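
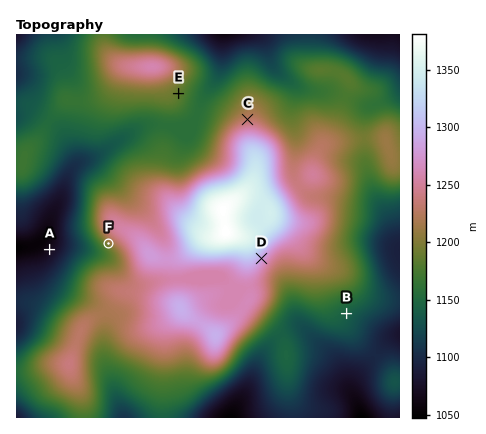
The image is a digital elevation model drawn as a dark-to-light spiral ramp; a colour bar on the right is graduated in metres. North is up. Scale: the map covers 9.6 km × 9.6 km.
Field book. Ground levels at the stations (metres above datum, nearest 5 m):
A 1065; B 1140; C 1230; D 1285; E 1185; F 1200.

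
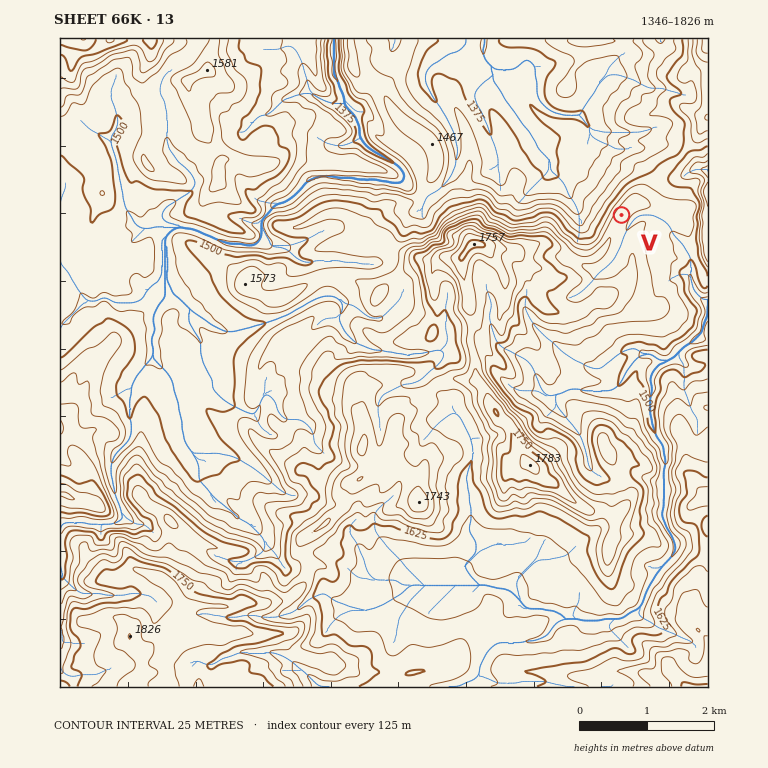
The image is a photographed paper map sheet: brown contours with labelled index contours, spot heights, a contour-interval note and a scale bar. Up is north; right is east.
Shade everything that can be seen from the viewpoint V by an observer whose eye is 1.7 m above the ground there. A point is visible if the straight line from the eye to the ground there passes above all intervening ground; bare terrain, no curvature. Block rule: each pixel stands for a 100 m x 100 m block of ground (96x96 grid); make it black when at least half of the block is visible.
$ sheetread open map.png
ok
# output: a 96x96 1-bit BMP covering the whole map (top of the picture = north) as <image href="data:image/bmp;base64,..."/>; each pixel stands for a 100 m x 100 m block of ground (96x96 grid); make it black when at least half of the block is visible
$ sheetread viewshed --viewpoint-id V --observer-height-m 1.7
<image width="96" height="96" href="data:image/bmp;base64,Qk2+BAAAAAAAAD4AAAAoAAAAYAAAAGAAAAABAAEAAAAAAIAEAAATCwAAEwsAAAIAAAAAAAAA////AAAAAAAAAAAAAAAAAAAAAA8AAAAAAAAAAAAAAB8AAAAAAAAAAAAAAJwAAAAAAAAAAAAAAHAAAAAAAAAAAAAAAPAAAAAAAAAAAAAAADgAAAAAAAAAAAAAAAAAAAAAAAAAAAAAAAEAAAAAAAAAAAAAAAEAAAAAAAAAAAAAAA8AAAAAAAAAAAAAAA8AAAAAAAAAAAAAAA8AAAAAAAAAAAAAAA4AAAAAAAAAAAAAAA4AAAAAAAAAAAAAAA4AAAAAAAAAAAAAAAYAAAAAAAAAAAAAAAQAAAAAAAAAAAAAAAAAAAAAAAAAAAAAAAAAAAAAAAAAAAAAAAAAAAAAAAAAAAAAAAAAAAAAAAAAAAAAAAAAAAAAAAAAAAAAAAAAAAAAAAAAAAAAAAAAAAAAAAAAAAAAAAAAAAAAAAAAAAAAAAAAAAAAAAAAAAAAMAgAAAAAAAAAAAAAGA4AAAAAAAAAAAAACAcAAAAAAAAAAAAAAAcAAAAAAAAAAADAAAcAAAAAAAAAAAGAAAcAAAAAAAAAAAOAAAAAAAAAAAAAAAeAAAAAAAAAAAAAAA8AAAAAAAAAAAAAAA8AAAAAAAAAAAAAABwAAAAAAAAAAAAAABwAAAAAAAAAAAAAADgAAAAAAAAAAAAAADAAAAAAAAAAAAAAAGAAAAAAAAAAAAAAAMAAAAAAAAAAAAAAAcAAAAAAAAAAAAAAAYAAAAAAAAAAAAAAAgAAAAAAAAAAAAAAAAAAAAAAAAAAAAAAAAAAAAAAAAAAAAAAAAAAAAAAAAAAAAAAAAAAAAAAAAAAAAAAAAAAAAAAAAAAAAAAAAAAAAAAAAAAAAAAAAAAAAAAAAAAAAAAAAAAAAAAAAAAAAAAAAAAAAAAAAAAAAAAAAAAAAAAAAAAAAAAAAAwAAAAAAAAAAAAAAAcAAAAAAAAAAAAACACAAAAAAAAAAAAACAD4AAAAAAAAAAAACAB8AAAAAAAAAAAACB88AAAAAAAAAAAAGD4eAAAAAAAAAAAAEf4OAAAAAAAAAAAAI/+OAAAAAAAAAAAAZ95OAAAAAAAAAAAAf/w/AAAAAAAAAAAB+/gfAAAAAAAAAAAD+ngPBgAAAAAAAAAB8HALjgAAAAAAAAAB8HAP/gAAAAAAAAAA+AAH/gAAAAAAAAAA+AADgAAAAAAAAAAA4AAAAAAAAH0AAAAA4AAAAAAAAHv4AADHwAAAAAAAAHP/+ABjgAAAAAAAAHP//8BzgAAAAAAAAD///4BzwAAAAAAAADx/5gBzwAAAAAAAAHj/wABzwAAAAAAAAPD/4ABz8AAAAAAAAfD/8AHz8AAAAAAAAfD/+Afj+AAAAMAAAfg/8Afn8AAAAMAAAf4f4A/H8AAAAcAAA/+PwB/P8AAAA0AAA//HAD+P/wAAAEAAB//+AD+f/7wAAEAAB//+gH8///4AANgAB//8g/8//48AH9gAA//8h/8//4cAP8wAAP/9h88//4eAY88BAP/9h8/n/8fAAc+BgP//B8fz///gQcDBwP/7B+f/v//44cBx4H37B+f/v///x8="/>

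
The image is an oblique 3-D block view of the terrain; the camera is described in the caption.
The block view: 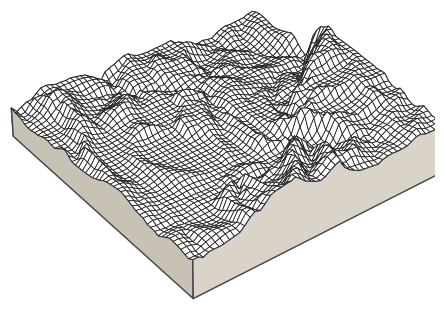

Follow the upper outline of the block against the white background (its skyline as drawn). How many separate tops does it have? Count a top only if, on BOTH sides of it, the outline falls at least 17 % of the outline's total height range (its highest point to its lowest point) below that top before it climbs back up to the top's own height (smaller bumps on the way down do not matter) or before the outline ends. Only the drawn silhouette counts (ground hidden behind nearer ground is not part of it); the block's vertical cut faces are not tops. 2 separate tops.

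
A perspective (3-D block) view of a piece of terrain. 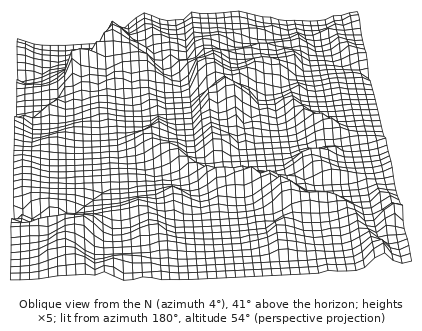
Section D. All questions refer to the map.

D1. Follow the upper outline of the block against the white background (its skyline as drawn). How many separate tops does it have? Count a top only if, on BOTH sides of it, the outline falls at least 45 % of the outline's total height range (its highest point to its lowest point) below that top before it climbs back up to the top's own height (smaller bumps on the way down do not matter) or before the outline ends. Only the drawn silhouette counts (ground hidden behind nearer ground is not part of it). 2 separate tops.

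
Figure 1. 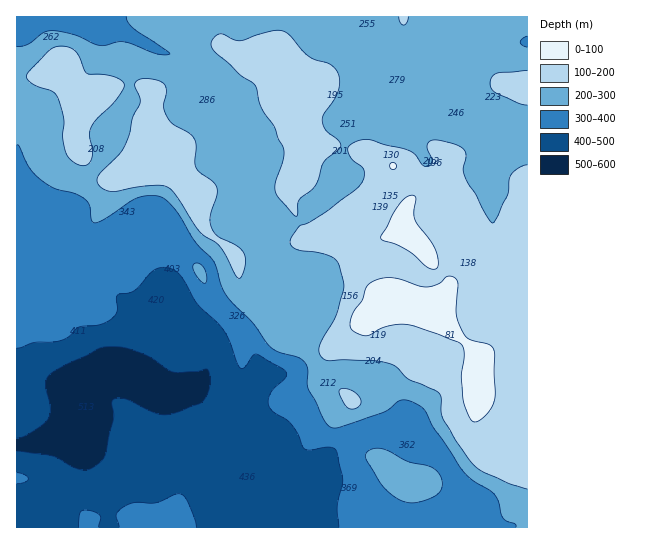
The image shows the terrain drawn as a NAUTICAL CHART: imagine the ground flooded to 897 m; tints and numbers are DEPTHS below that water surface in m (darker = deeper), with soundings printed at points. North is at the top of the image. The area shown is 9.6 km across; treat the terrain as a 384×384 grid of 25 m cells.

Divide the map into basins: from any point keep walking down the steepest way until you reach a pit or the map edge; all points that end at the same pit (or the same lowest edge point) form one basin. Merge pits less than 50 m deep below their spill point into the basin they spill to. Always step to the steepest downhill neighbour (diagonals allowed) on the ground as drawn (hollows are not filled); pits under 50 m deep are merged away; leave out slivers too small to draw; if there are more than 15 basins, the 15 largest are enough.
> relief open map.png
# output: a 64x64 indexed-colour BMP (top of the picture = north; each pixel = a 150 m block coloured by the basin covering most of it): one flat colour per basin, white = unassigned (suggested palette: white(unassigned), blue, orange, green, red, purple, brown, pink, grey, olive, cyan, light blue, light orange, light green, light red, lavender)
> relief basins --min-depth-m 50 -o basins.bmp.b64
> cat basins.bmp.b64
<image width="64" height="64" href="data:image/bmp;base64,Qk12CAAAAAAAAHYAAAAoAAAAQAAAAEAAAAABAAQAAAAAAAAIAAATCwAAEwsAABAAAAAAAAAA////ALR3HwAOf/8ALKAsACgn1gC9Z5QAS1aMAMJ34wB/f38AIr28AM++FwDox64AeLv/AIrfmACWmP8A1bDFABERERERERERERERERERERERERERERERERERERERERERERERERERERERERERERERERERERERERERERERERERERERERERERERERERERERERERERERERERERERERERERERERERERERERERERERERERERERERERERERERERERERERERERERERERERERERERERERERERERERERERERERERERERERERERERERERERERERERERERERERERERERERERERERERERERERERERERERERERERERERERERERERERERERERERERERERERERERERERERERERERERERERERERERERERERERERERERERERERERERERERERERERERERERERERERERERERERERERERERERERERERERERERERERERERERERERERERERERERERERERERERERERERERERERERERERERERERERERERERERERERERERERERERERERERERERERERERERERERERERERERERERERERERERERERERERERERERERERERERERERERERERERERERERERERERERERERERERERERERERERERERERERERERERERERERERERERERERERERERERERERERERERERERERERERERERERERERERERERERERERERERERERERERERERERERERERERERERERERERERERERERERERERERERERERERERERERERERERERERERERERERERERERERERERERERERERERERERERERERERERERERERERERERERERERERERERERERERERERERERERERERERERERERERERERERERERERERERERERERERERERERERERERERERERERERERERERERERERERERERERERERERERERERERERERERERERERERERERERERERERERERERERERERERERERERERERERERERERERERERERERERERERERERERERERERERERERERERERERERERERERERERERERERERERERERERERERERERERERERERERERERERERERERERERERERERERERERERERERERERERERERERERERERERERERERERERERERERERERERERERERERERERERERERERERERERERERERERERERERERERERERERERERERERERERERERERERERERERERERERERERERERERERERERERERERERERERERERERERERERERERERERERERERERERERERERERERERERERERERERERERERERERERERERERERERERERERERERERERERERERERERERERERERERERERERERERERERERERERERERERERERERERERERERERERERERERERERERERERERERERERERERERERERERERERERERERERERMzMRERERERERERERERERERERERERERERERERERERERMzMzMxERERERERERERERERERERERERERERERERERERMzMzMzMzMRERERERERERERERERERERERERERERERERMzMzMzMzERERERERERERERIhERERERERERERERERERMzMzMzMzEREREREREREREREiIiEREREREREREREREREzMzMzMzMREREREREREREREiIiIiERERERERERERERETMzMzMzMREREREREREREREiIiIiIRERERERERERERERMzMzMzMxERERERERESEREiIiIiIhERERERERERERERMzMzMzMzERERERERESIiEiIiIiIiERERERERERERERMzMzMzMzMRERERERERIiIiIiIiIiIRERERERERERERMzMzMzMzMzERERERERIiIiIiIiIiIhERERERERERERMzMzMzMzMzMREREREREiIiIiIiIiIiERERERERERETMzMzMzMzMzMzERERERIiIiIiIiIiIiIRERERERERERMzMzMzMzMzMzMRERIiIiIiIiIiIiIiIhEREREREREREzMzMzMzMzMzMzIiIiIiIiIiIiIiIiIiERERERERERETMzMzMzMzMzMzMiIiIiIiIiIiIiIiIiIRERERERERERMzMzMzMzMzMzMiIiIiIiIiIiIiIiIiIhEREREREREREzMzMzMzMzMzMiIiIiIiIiIiIiIiIiIiERERERERERETMzMzMzMzMzMyIiIiIiIiIiIiIiIiIiIRERERMRERERMzMzMzMzMzMyIiIiIiIiIiIiIiIiIiIhERERMzEREREzMzMzMzMzMzIiIiIiIiIiIiIiIiIiIiEREREzMzMzMzMzMzMzMzMzMiIiIiIiIiIiIiIiIiIiIREREzMzMzMzMzMzMzMzMzMyIiIiIiIiIiIiIiIiIiIjMzMTMzMzMzMzMzMzMzMzMzIiIiIiIiIiIiIiIiIiIiMzMzMzMzMzMzMzMzMzMzMyIiIiIiIiIiIiIiIiIiIiIzMzMzMzMzMzMzMzMzMiIiIiIiIiIiIiIiIiIiIiIiIjMzMzMzMzMzMzMzMzMiIiIiIiIiIiIiIiIiIiIiIiIiMzMzMzMzMzMzMzMzMyIiIiIiIiIiIiIiIiIiIiIiIiIzMzMzMzMzMzMzMzMzIiIiIiIiIiIiIiIiIiIiIiIiIjMzMzMzMzMzMzMzMzMiIiIiIiIiIiIiIiIiIiIiIiIi"/>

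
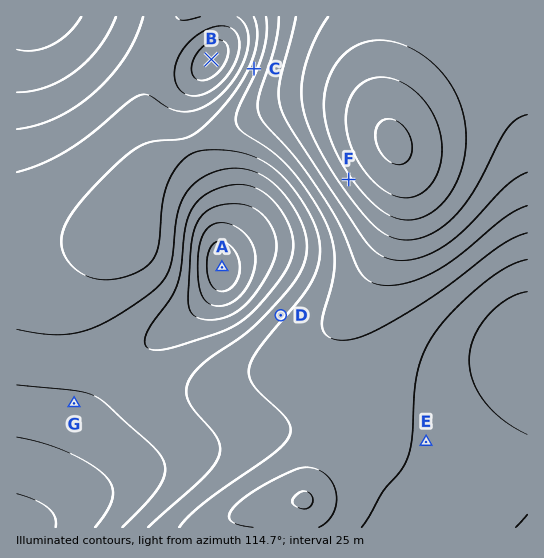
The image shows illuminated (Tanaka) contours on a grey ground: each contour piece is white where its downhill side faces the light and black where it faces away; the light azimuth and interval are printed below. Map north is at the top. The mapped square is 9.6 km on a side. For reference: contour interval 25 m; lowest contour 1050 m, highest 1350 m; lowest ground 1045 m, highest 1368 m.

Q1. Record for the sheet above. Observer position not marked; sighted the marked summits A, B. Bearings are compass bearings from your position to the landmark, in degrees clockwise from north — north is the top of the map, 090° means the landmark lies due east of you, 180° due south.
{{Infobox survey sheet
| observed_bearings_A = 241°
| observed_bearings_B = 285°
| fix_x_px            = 471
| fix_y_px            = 129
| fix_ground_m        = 1105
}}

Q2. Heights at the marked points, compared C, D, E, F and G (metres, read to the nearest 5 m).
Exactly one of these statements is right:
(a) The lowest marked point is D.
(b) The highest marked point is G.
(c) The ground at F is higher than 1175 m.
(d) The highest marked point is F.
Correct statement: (b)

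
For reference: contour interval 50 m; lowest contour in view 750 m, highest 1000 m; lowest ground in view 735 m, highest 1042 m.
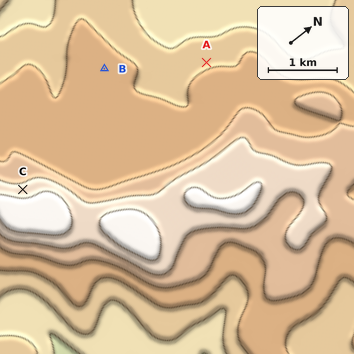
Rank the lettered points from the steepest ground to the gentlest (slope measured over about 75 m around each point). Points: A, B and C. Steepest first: C A B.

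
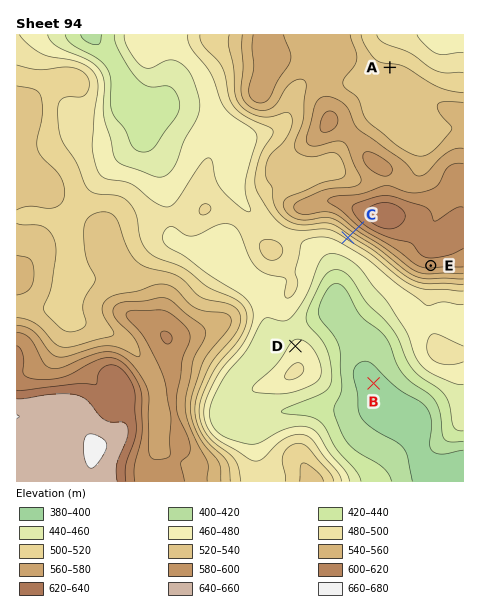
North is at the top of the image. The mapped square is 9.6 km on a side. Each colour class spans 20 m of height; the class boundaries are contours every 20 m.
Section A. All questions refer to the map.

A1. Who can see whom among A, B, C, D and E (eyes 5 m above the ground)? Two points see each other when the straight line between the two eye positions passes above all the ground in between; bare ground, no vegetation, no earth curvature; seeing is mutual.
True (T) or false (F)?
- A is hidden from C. T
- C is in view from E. F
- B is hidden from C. F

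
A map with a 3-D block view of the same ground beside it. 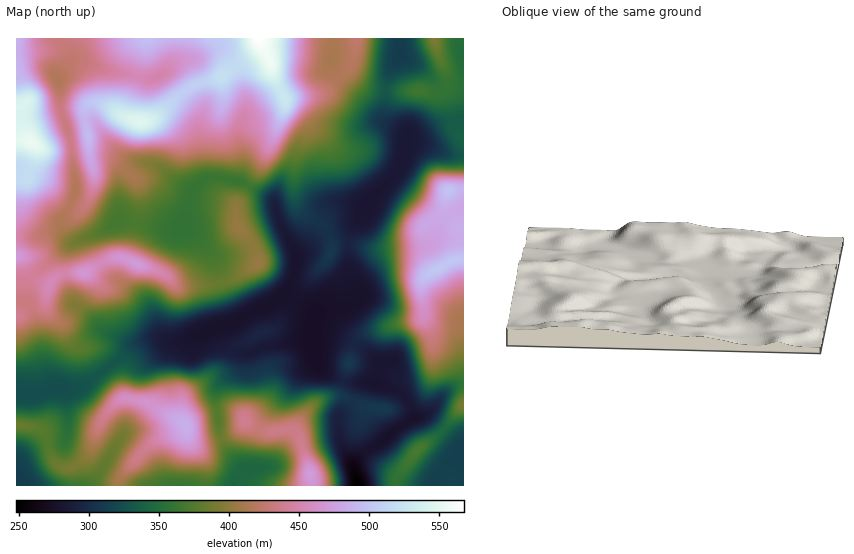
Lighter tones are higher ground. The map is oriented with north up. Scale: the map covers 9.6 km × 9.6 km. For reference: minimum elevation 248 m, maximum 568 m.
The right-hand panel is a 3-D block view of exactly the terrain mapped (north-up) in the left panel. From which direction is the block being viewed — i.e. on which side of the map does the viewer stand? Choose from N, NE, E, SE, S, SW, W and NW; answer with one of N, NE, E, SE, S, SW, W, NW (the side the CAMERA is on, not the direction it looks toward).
W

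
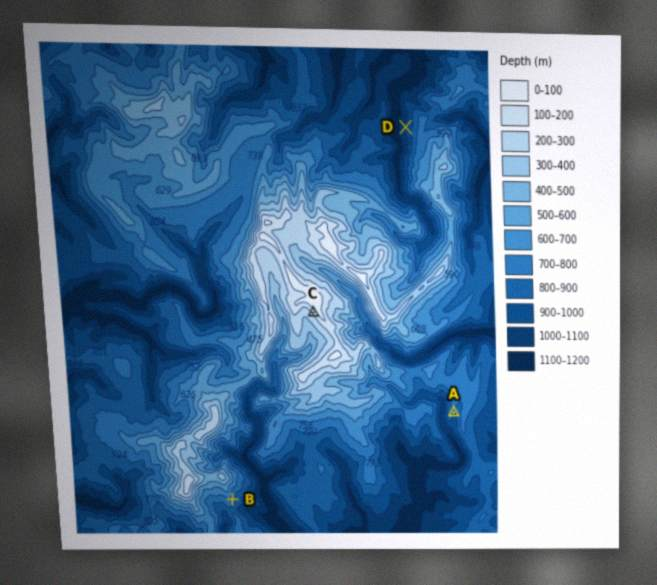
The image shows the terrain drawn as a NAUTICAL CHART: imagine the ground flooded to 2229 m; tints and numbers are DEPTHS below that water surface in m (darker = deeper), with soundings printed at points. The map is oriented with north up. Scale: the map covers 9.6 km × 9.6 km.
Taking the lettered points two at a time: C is higher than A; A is lower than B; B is higher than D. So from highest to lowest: C B A D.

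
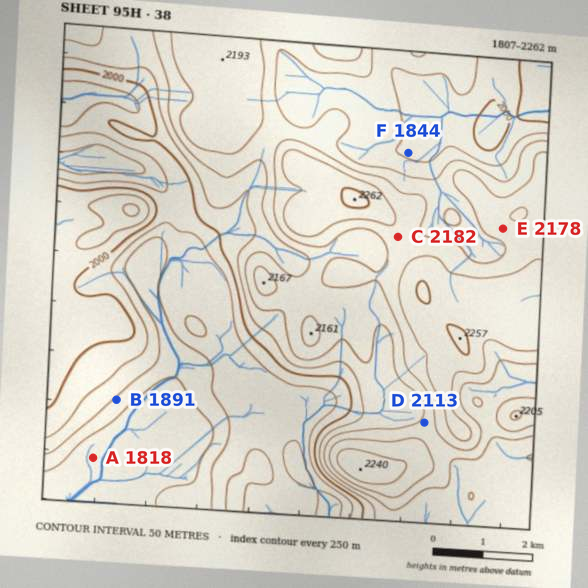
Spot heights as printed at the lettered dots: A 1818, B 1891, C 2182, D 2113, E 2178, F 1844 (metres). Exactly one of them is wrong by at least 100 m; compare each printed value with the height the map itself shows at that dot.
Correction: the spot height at F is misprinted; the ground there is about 2044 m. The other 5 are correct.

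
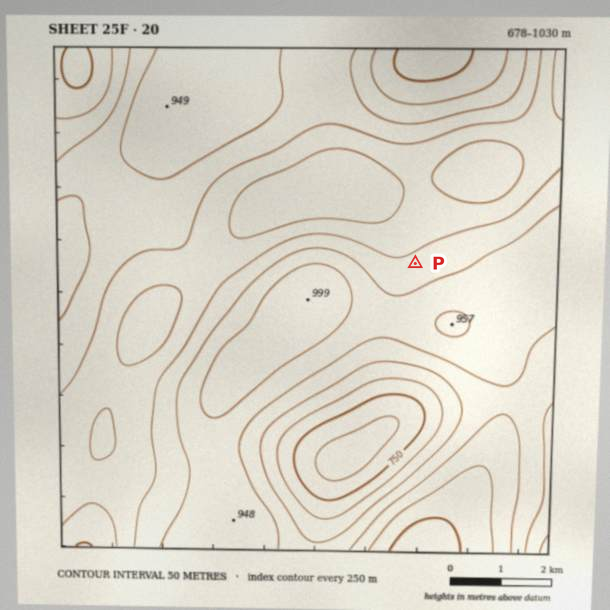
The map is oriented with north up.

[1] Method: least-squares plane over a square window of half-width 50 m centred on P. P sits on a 4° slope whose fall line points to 331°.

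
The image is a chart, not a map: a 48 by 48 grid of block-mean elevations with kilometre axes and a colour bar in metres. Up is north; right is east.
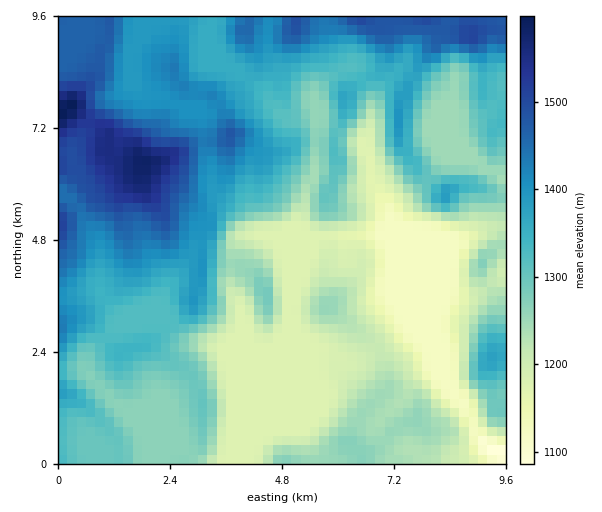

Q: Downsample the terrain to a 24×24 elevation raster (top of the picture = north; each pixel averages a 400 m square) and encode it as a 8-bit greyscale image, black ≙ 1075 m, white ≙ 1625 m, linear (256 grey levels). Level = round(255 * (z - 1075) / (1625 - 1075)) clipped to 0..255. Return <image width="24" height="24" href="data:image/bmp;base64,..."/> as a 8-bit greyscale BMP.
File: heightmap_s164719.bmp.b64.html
<image width="24" height="24" href="data:image/bmp;base64,Qk12BgAAAAAAADYEAAAoAAAAGAAAABgAAAABAAgAAAAAAEACAAATCwAAEwsAAAABAAAAAAAAAAAAAAEBAQACAgIAAwMDAAQEBAAFBQUABgYGAAcHBwAICAgACQkJAAoKCgALCwsADAwMAA0NDQAODg4ADw8PABAQEAAREREAEhISABMTEwAUFBQAFRUVABYWFgAXFxcAGBgYABkZGQAaGhoAGxsbABwcHAAdHR0AHh4eAB8fHwAgICAAISEhACIiIgAjIyMAJCQkACUlJQAmJiYAJycnACgoKAApKSkAKioqACsrKwAsLCwALS0tAC4uLgAvLy8AMDAwADExMQAyMjIAMzMzADQ0NAA1NTUANjY2ADc3NwA4ODgAOTk5ADo6OgA7OzsAPDw8AD09PQA+Pj4APz8/AEBAQABBQUEAQkJCAENDQwBEREQARUVFAEZGRgBHR0cASEhIAElJSQBKSkoAS0tLAExMTABNTU0ATk5OAE9PTwBQUFAAUVFRAFJSUgBTU1MAVFRUAFVVVQBWVlYAV1dXAFhYWABZWVkAWlpaAFtbWwBcXFwAXV1dAF5eXgBfX18AYGBgAGFhYQBiYmIAY2NjAGRkZABlZWUAZmZmAGdnZwBoaGgAaWlpAGpqagBra2sAbGxsAG1tbQBubm4Ab29vAHBwcABxcXEAcnJyAHNzcwB0dHQAdXV1AHZ2dgB3d3cAeHh4AHl5eQB6enoAe3t7AHx8fAB9fX0Afn5+AH9/fwCAgIAAgYGBAIKCggCDg4MAhISEAIWFhQCGhoYAh4eHAIiIiACJiYkAioqKAIuLiwCMjIwAjY2NAI6OjgCPj48AkJCQAJGRkQCSkpIAk5OTAJSUlACVlZUAlpaWAJeXlwCYmJgAmZmZAJqamgCbm5sAnJycAJ2dnQCenp4An5+fAKCgoAChoaEAoqKiAKOjowCkpKQApaWlAKampgCnp6cAqKioAKmpqQCqqqoAq6urAKysrACtra0Arq6uAK+vrwCwsLAAsbGxALKysgCzs7MAtLS0ALW1tQC2trYAt7e3ALi4uAC5ubkAurq6ALu7uwC8vLwAvb29AL6+vgC/v78AwMDAAMHBwQDCwsIAw8PDAMTExADFxcUAxsbGAMfHxwDIyMgAycnJAMrKygDLy8sAzMzMAM3NzQDOzs4Az8/PANDQ0ADR0dEA0tLSANPT0wDU1NQA1dXVANbW1gDX19cA2NjYANnZ2QDa2toA29vbANzc3ADd3d0A3t7eAN/f3wDg4OAA4eHhAOLi4gDj4+MA5OTkAOXl5QDm5uYA5+fnAOjo6ADp6ekA6urqAOvr6wDs7OwA7e3tAO7u7gDv7+8A8PDwAPHx8QDy8vIA8/PzAPT09AD19fUA9vb2APf39wD4+PgA+fn5APr6+gD7+/sA/Pz8AP39/QD+/v4A////AHJoaGhZWFlZOy4vSlNPVFhZUUxJRDogCXFoamVYWFhgRS4uMTQ3TFhSUlBRTT4WKnVxbFpYWFlmTi4uLi4uOE1RTVJVSCwtXod3XlxaWFxoTi4uLi4uMEFOT0pLKRhEZXtgY2xhXmNlQi4uLi4uMTlCTEUvFihsc3dgcXpxbWlbOC4uLi4uMjQ7QjkeFSx4iY9ydnp8dWRMNC4vLy4uNDxAOyUWFixqgqCMenNzc3VuTzM4Qi47R0g/KxcVFzBWaZiMfnh0c4KOZjZJUy9EVEkwGxUVFiVAUZiHgYeEeoSUZUNYTy45SEUxFxUVFSJCQ6iSiZaWjIuWbVNWQC4xOjY1GhUVFSNTQrOflqaiopyUc0lCMy4uNTEvGRUVFRpBT7+ko7KutqiXhUc1MC4xNzElFhYWGiQyQbuvusC/xrCejnRjW0RJYFI4GyQ+W1ZLTK+/ydbdz7qikYR7cl1PalAzJz5ih3ttYMHF0+Ho28WkmJSJgmxSZlwxN19wZmdgU8TL3ODo4NCrpKaVj4BdaV4vTntqUVFUY83M3NbPvLeprrabh31jZ1kxYIlaUVFkdOjUyrepqJ6boqOMd25bYXVHZo5cUVJrd+nRqJuXmJucn5CCdnFXZ4ZicJBqU1R0dcLDspaVnaKVkIeDgHpkbnx7fYl+XlZ4dbS4tZeXoKCGhIaPi4mAe3V6i4aUgm2LhLS0t5yTmZmGhZuim6yfkomZrKCns7O6rLS0t6GSk5SIhqSrn7uwp7K+vLu+u7/CvA=="/>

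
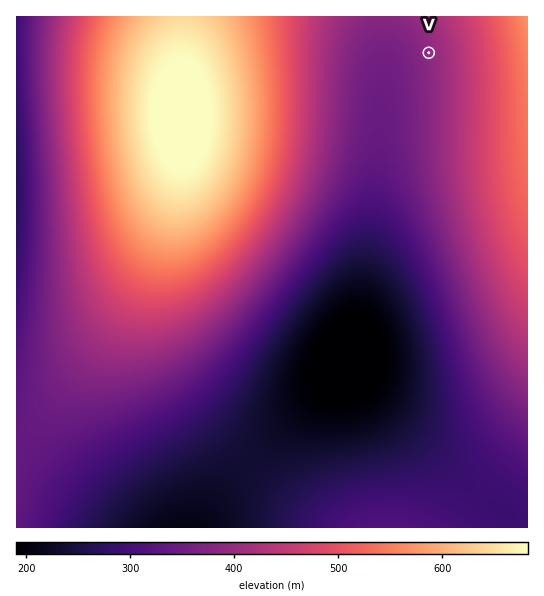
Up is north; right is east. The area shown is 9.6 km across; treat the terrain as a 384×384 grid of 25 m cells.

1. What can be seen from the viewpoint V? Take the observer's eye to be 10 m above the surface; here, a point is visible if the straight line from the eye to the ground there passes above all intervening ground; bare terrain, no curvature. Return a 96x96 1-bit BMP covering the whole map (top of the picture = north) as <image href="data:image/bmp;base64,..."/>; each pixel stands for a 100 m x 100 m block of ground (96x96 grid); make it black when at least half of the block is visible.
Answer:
<image width="96" height="96" href="data:image/bmp;base64,Qk2+BAAAAAAAAD4AAAAoAAAAYAAAAGAAAAABAAEAAAAAAIAEAAATCwAAEwsAAAIAAAAAAAAA////AAAAAAAAAAAAAAf////4AAAAAAAAAB/////4AAAAAAAAAD/////wAAAAAAAAAH/////wAAAAAAAAAP/////gAAAAAAAAAf/////gAAAAAAAAAf/////AAAAAAAAAA//////AAAAAAAAAA/////+AAAAAAAAAA/////8AAAAAAAAAB/////4AAAAAAAAAB/////wAAAAAAAAAB/////gAAAAAAAAAB/////AAAAAAAAAAB////8AAAAAAAAAAB////4AAAAAAAAAAB////gAAAAAAAAAAB////AAAAAAAAAAAB///8AAAAAAAAAAAB///wAAAAAAAAAAAB///gAAAAAAAAAAAB///AAAAAAAAAAAAB//+AAAAAAAAAAAAB//8AAAAAAAAAAAAB//4AAAAAAAAAAAAA//4AAAAAAAAAAAAA//wAAAAAAAAAAAAA//wAAAAAAAAAAAAAf/gAAAAAAAAAAAAAf/gAAAAAAAAAAAAAP/gAAAAAAAAAAAAAP/gAAAAAAAAAAAAAH/gAAAAAAAAAAAAAD/gAAAAAAAAAAAAAD/gAAAAAAAAAAAAAB/gAAAAAAAAAAAAAB/gAAAAAAAAAAAAAA/gAAAAAAAAAAAAAAfgAAAAAAAAAAAAAAfgAAAAAAAAAAAAAAPwAAAAAAAAAAAAAAHwAAAAAAAAAAAAAAHwAAAAAAAAAAAAAAH4AAAAAAAAAAAAAAD4AAAAAAAAAAAAAAD4AAAAAAAAAAAAAAH8AAAAAAAAAAAAAAH8AAAAAAAAAAAAAAP+AAAAAAAAAAAAAAP+AAAAAAAAAAAAAAf/AAAAAAAAAAAAAA//AAAAAAAAAAAAAA//gAAAAAAAAAAAAB//wAAAAAAAAAAAAD//wAAAAAAAAAAAAD//4AAAAAAAAAAAAH//8AAAAAAAAAAAAH//+AAAAAAAAAAAAP//+AAAAAAAAAAAAP///AAAAAAAAAAAAP///gAAAAAAAAAAAf///wAAAAAAAAAAAf///wAAAAAAAAAAA////4AAAAAAAAAAA////8AAAAAAAAAAA////+AAPwAAAAAAA/////gA/4AAAAAAB/////wD/8AAAAAAB/////8P/+AAAAAAB////////+AAAAAAB////////+AAAAAAD/////////AAAAAAD/////////AAAAAAD/////////AAAAAAD/////////gAAAAAD/////////gAAAAAD/////////gAAAAAD/////////gAAAAAD/////////wAAAAAD/////////wAAAAAD/////////wAAAAAD/////////4AAAAAD/////////4AAAAAD/////////4AAAAAD/////////8AAAAAD/////////8AAAAAD/////////8AAAAAD/////////8AAAAAD/////////8AAAAAD/////////8AAAAAD/////////8AAAAAD/////////8AAAAAB/////////8AAAAAB/////////8AAAAAB/////////8AAAAAA/////////8="/>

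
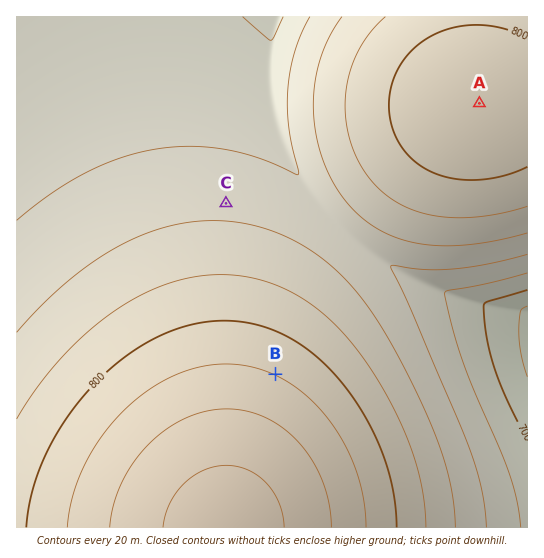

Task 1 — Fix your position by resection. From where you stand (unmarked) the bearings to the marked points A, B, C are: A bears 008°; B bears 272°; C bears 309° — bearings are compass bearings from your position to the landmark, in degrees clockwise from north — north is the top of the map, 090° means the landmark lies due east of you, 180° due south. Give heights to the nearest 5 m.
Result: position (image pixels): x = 441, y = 379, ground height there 740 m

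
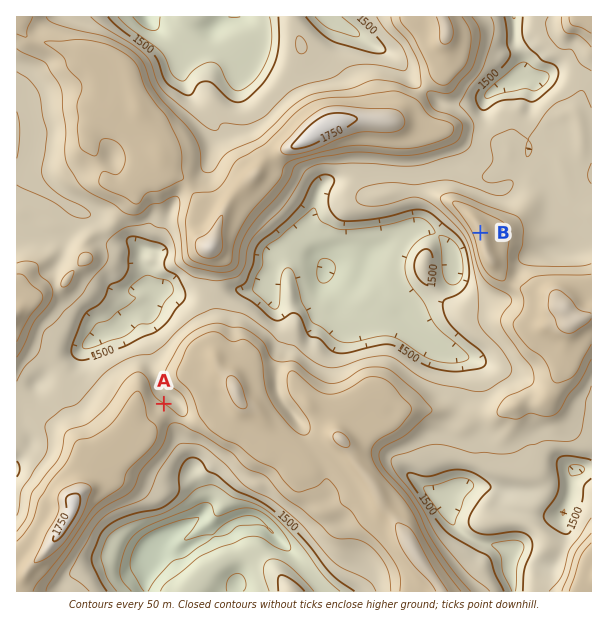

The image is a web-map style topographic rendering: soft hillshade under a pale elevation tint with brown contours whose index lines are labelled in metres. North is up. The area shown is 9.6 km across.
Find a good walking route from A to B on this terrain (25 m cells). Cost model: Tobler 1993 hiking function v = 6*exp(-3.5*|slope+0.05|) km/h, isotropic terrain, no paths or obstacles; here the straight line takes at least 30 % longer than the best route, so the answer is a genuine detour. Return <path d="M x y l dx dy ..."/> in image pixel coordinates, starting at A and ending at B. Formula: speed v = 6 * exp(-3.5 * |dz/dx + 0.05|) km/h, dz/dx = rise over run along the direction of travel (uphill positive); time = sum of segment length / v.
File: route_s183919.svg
<path d="M164 404l-5-5-4-9 0-7 21-42 22-23 3-1 30-30 3-2 9 0 3-1 3-3 2-3 7-8 72-36 26 0 60-30 19 0 30 15 12 12 3 2"/>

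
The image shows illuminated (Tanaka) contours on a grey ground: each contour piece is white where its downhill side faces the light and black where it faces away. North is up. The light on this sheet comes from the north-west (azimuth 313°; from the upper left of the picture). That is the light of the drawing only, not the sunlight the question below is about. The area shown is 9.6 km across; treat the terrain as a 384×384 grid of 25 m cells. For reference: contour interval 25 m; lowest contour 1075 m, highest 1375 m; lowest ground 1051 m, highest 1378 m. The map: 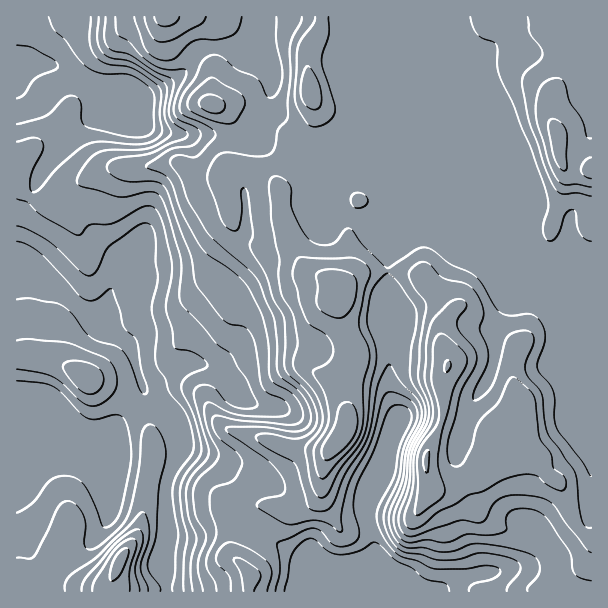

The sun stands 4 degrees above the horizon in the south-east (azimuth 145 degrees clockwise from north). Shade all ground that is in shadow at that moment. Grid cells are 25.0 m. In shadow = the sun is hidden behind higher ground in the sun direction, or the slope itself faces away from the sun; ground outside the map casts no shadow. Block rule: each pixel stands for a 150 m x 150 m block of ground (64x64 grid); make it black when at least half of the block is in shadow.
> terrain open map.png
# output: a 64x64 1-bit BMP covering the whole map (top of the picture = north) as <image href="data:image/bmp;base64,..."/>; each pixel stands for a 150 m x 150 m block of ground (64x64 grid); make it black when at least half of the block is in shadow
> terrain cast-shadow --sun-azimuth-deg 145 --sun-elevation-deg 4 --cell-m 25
<image width="64" height="64" href="data:image/bmp;base64,Qk0+AgAAAAAAAD4AAAAoAAAAQAAAAEAAAAABAAEAAAAAAAACAAATCwAAEwsAAAIAAAAAAAAA////AAAAAAABgDCAAAADAAPAcAAAAAeAA+B4AAAAB4AH4HwAAAAAAAfw/4AAAAAAB/j/gAAAAAAH/P4AAAAAAAf8/AAA4AAAB/z4AADwAAAH/PAAAfAAAAf88AAB+AAAD/z4AAP4AAAP/PwAA/gAAB/8/gCD+AAAHzz+AIP4AAAcHvwAw/wAAAAe/AHh/AAAAB74P/H+IAAAD///8f4wAAAF///5/jgAAAH///H+PAAAAB//4f4+AAAAP//B/B4AAAA//wD+DgAAAH/8AP4OAAOAf34AfgYAA8E8fgB+AgADgQB+AD4CAAABAH4AfgMAAAAAPgB+A4AAAAA8AH4DAAAAADAAfwIAAAGAAAD+AAAAAcAAAHCAAAAB4AAAAMAAAAHgADgAgAAAAeAG+DgAAAABwAD4PAAAAAGAAPA4AAAAAAAA4AAAAAAAAAAAAAAAAAAAAAAAAAAAAAAAAAAAAAAAQAAAAAAAAAAAAAAAAAAAAAAAAAAAAAQAAAAAAAAAB4AMAAAAAAEH//wAAAAAMwf//gAAAABjw//+AAAAAGDj//gAAAAAQOP/gAAAAABAwf/AAAAAAMAB//gGAAAAwAD//AcAAACAAH/8DwAAAAAAO/gPAAAAYAAAfA8AAABgAAA8DwAAAAAAAAgfAAAAAADAAB+AAAAAAeAAH4AAAAAB4AAfgAAAAA=="/>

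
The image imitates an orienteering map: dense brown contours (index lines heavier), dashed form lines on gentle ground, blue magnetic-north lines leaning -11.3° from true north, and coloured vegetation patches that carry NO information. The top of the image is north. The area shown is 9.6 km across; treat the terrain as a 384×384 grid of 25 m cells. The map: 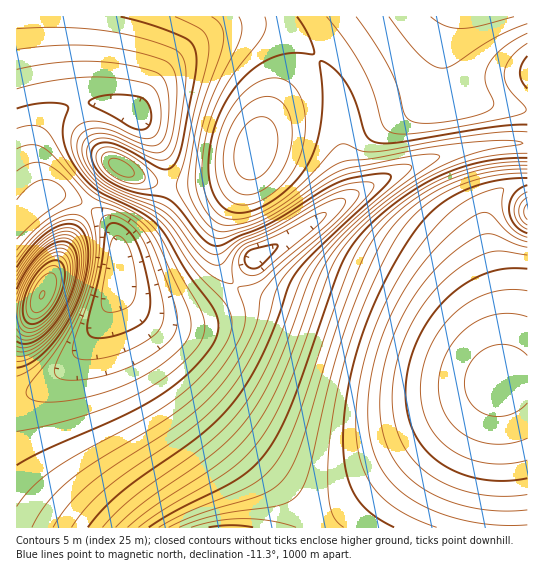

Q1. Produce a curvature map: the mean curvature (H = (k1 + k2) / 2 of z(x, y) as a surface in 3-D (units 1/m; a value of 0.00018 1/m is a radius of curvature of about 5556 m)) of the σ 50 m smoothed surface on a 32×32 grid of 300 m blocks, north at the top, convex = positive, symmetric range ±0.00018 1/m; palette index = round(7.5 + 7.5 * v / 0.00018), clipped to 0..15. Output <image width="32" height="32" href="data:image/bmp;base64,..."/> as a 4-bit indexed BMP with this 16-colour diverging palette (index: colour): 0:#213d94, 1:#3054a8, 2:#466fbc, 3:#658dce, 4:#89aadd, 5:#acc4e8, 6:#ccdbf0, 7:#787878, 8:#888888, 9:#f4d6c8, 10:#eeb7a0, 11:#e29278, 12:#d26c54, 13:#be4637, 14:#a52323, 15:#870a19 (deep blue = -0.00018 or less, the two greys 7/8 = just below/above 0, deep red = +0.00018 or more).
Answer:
<image width="32" height="32" href="data:image/bmp;base64,Qk12AgAAAAAAAHYAAAAoAAAAIAAAACAAAAABAAQAAAAAAAACAAATCwAAEwsAABAAAAAAAAAAlD0hAKhUMAC8b0YAzo1lAN2qiQDoxKwA8NvMAHh4eACIiIgAyNb0AKC37gB4kuIAVGzSADdGvgAjI6UAGQqHAHd3d3d2Z3d3d3d3eIiIiIh3d3d3d3d3d3d3eIiIiIiId3d3d3d3d3d3d4iIiIiIiHd3d3d3d3d3d4iIiIiIiIh3d3d3d3d3d3iIiIiIiIiId3d3d3d3d3d4iIiIiIiIiHd3d3d3d3d3eIiIiIiIiIh3d3d3d3d3d3iIiIiIiIiId3d3d3d3d3d4iIiIiIiIiGVnd3d3d3d3d4iIiIiIiIiFRnd3d3d3d3eIiIiIiIiIyUNnd3d3d3d3iIiIiIiIiP5yR3d3d3d3d4iIiIiIiIj/5CZ3d3d3d3eIiIiIiIiI//kkZnd3iIh3iIiIiIiIiL/9Q1Z3eJl4mIiIiIiIiIhf/2NWd4iXFHmZiIiIiIiIKP6DRmeJpxI1iamIiIiImTSchDVniKqWMTaaqYiIiJZkWGM1d4iauoUhSKqZiImCdlVEaZiImaqpcxNYqqmalXZUWd64eJmZmphTI1iqqs12Zq/9hniZmZiJmGMjRniZd2jOx1V4mZmIiImpZDIjM3d4qWRGeJmZiHd4mqmHVUR3d3ZUVniJmYh3d4iZqqqZd3dmZmZ4iJiId3eIiImZmXd3d3dmd4iIiHd3iIiIiHd3d3d3dnd4iIh3d4iIiHd3h3d3d3d3d4iHd3iIiIiHd4iId3d3d3d3d3d4iIiIiHeIiIiIiHd3d3d3iIiIiIiI"/>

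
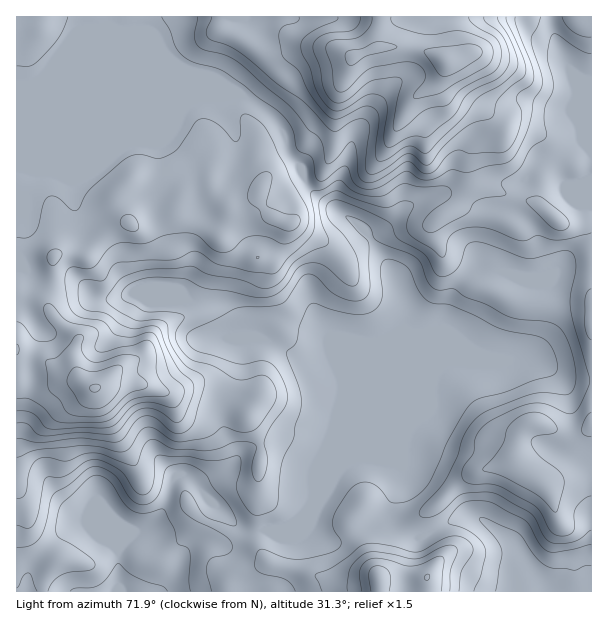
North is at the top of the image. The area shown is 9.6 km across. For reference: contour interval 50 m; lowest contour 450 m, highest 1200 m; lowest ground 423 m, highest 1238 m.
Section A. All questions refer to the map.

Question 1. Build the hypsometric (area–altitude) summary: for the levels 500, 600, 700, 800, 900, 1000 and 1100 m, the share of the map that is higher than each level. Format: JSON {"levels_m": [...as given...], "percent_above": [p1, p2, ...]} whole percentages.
{"levels_m": [500, 600, 700, 800, 900, 1000, 1100], "percent_above": [97, 77, 58, 41, 15, 7, 4]}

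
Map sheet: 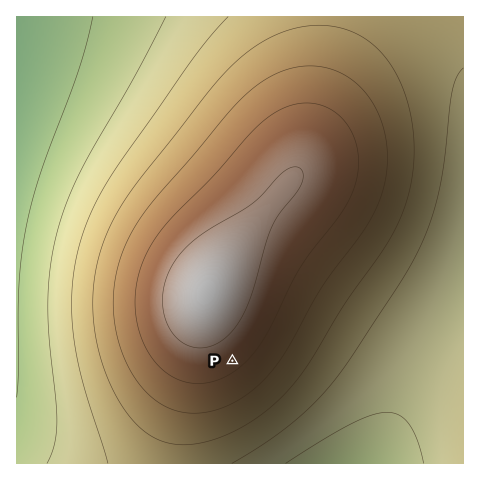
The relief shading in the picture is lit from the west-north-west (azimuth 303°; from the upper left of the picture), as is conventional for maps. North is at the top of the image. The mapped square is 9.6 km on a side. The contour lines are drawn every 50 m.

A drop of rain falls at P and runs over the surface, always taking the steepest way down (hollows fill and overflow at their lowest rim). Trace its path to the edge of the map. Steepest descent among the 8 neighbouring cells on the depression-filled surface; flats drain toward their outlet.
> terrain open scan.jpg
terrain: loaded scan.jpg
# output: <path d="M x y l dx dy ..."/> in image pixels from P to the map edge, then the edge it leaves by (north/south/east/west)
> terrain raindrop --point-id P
<path d="M232 361l97 97 0 5"/>
exit: south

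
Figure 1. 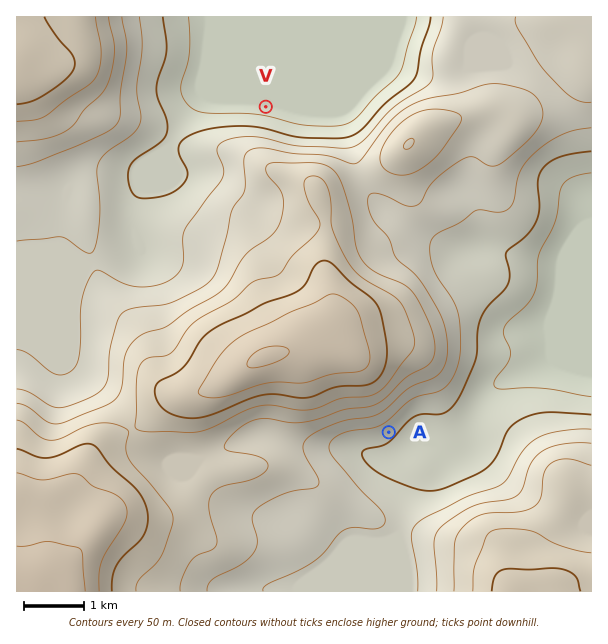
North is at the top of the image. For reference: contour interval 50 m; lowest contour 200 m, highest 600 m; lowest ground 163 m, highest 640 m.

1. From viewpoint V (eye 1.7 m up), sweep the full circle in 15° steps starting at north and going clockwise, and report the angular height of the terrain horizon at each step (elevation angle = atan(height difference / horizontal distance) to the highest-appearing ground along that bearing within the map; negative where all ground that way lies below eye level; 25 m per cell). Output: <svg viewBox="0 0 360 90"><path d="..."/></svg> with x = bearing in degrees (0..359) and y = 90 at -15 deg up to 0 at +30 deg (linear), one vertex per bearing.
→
<svg viewBox="0 0 360 90"><path d="M0 60l15 0 15 0 15 0 15-1 15-4 15-4 15-4 15 2 15-7 15-5 15-3 15-1 15 1 15 3 15 5 15 6 15 7 15-4 15-2 15 3 15 6 15 2 15 0"/></svg>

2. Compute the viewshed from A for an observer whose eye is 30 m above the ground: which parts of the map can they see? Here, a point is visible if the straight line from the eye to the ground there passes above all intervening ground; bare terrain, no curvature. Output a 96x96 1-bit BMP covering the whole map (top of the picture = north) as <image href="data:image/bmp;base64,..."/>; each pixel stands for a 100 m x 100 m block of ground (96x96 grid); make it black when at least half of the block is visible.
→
<image width="96" height="96" href="data:image/bmp;base64,Qk2+BAAAAAAAAD4AAAAoAAAAYAAAAGAAAAABAAEAAAAAAIAEAAATCwAAEwsAAAIAAAAAAAAA////AAAAAAAAfwAAAAAAAP//AAAAfwAAAAAAAP//AAAAfwAAAAAAAN//gAAAfwAAAAAAAN//4AAAfwAAAAAAAN//4AAAP4AAAAAAAJ//wAAAH8AAAAAAAJ//gAAAD8QAAAAAAL//AAAAB/4AAAAAAL/+AAAAA/4AAAAAAP//AAAAA/4AAAAAAP//+AAAAf4AAAAAA////gAAAP4AAAAAD////4AAAPwAAAAAP////8AAAPgAAAAA/////8AAAPgAAAAD/////+AAAPAAAAAH/////+AAAeAAAAAP/////+AAB8AAAAA//////+AAD4AAAAD//////+AAH4AAAD///////+AAHwAAAH///////+AADgAAAH////////AAAAAAAH////////AAAAAAAA////////gAAAAAAAP///////wAAAAAAAH///////4AAAAAAAD///////wAAAABAAD///////wAAAABgAB///+f/8AAAAAAAAB///+H/4AAAAAAAAB///8D/4AAAAAAAAB///8A/wAAAAAAAAB///8APgAAAAAAAAA+P/4ADAAAAAAAAAAYA/4AAAAAAAAAAAAAAPwAAAAAAAAAAAAAAHgAAA8AAAAAAAAAAAAAAA8AAAAAAAAAAAAAAAMAAAAAAAAAAAAAAAEAAAAAAAAAAAAAAAAAAAAAAAAAAAAAAAAAAAAAAAAAAAAAAAAAAAAAAAAAAAAAAAAAAAAAAAAAAAAAAAAAAAAAAAAAAAAAAAAAAAAAAAAAAAAAAAAAAAAAAAAAAAAAAAAAAAAAAAAAAAAAAAAAAAAAAAAAAAAAAAAAAAAAAAAAAAAAAAAAAAAAAAAAAAAAAAAAAAAAAAAAAAAAAAAAAAAAAAAAAAAAAAAAAAAAAAAAAAAAAAAAAAAAAAAAAAAAAAAAAAAAAAAAAAAAAAAAAAAAAAAAAAAAAAAAAAAAAAAAAAAAAAAAAAAAAAAAAAAAAAAAAAAAAAAAAAAAAAAAAAAAAAAAAAAAAAAAAAAAAAAAAAAAAAAAAAAAAAAAAAAAAAAAAAAAAAAAAAAAAAAAAAAAAAAAAAAAAAAAAAAAAAAAAAAAAAAAAAAAAAAAAAAAAAAAAAAAAAAAAAAAAAAAAAAAAAAAAAAAAAAAAAAAAAAAAAAAAAAAAAAAAAAAAAAAAAAAAAAAAAAAAAAAAAAAAAAAAAAAAAAAAAAAAAAAAAAAAAAAAAAAAAAAAAAAAAAAAAAAAAAAAAAAAAAAAAAAAAAAAAAAAAAAAAAAAAAAAAAAAAAAAAAAAAAAAAAAAAAAAAAAAAAAAAAAAAAAAAAAAAAAAAAAAAAAAAAAAAAAAAAAAAAAAAAAAAAAAAAAAAAAAAAAAAAAAAAAAAAAAAAAAAAAAAAAAAAAAAAAAAAAAAAAAAAAAAAAAAAAAAAAAAAAAAAAAAAAAAAAAAAAAAAAAAAAAAAAAAAAAAAAAAAAAAAAAAAAAAAAAAAAAAAAAAAAAAAAAAAAAAAAAAAAAAAAAAAAAAAAAAAAAAAAAAAAAAAAAAAAAAA="/>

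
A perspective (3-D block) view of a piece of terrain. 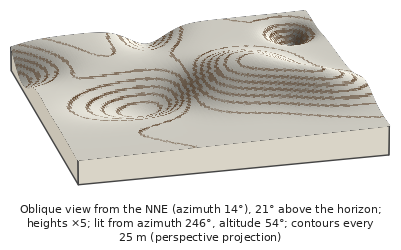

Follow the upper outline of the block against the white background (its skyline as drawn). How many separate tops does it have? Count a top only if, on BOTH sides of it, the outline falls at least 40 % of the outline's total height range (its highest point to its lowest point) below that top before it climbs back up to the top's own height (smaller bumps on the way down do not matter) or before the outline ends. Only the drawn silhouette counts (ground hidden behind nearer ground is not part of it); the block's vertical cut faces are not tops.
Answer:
0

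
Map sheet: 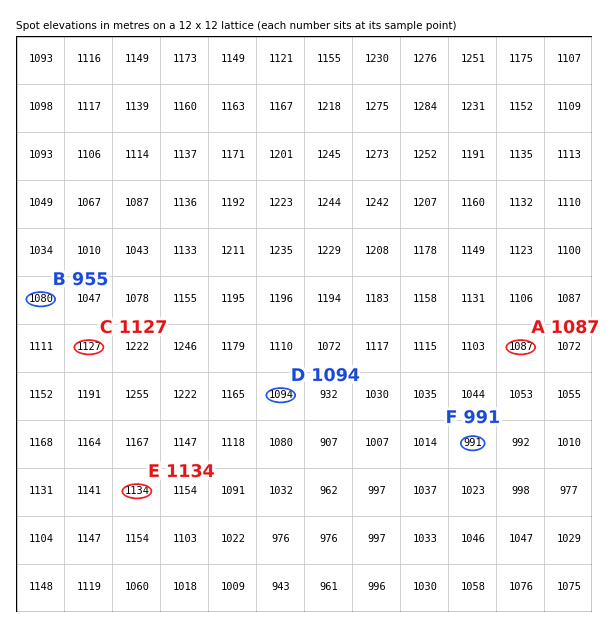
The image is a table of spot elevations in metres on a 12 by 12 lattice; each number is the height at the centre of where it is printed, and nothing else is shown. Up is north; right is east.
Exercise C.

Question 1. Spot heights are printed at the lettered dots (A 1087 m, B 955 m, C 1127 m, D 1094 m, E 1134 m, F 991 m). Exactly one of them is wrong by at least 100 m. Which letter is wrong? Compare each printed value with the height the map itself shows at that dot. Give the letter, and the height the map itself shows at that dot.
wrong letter B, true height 1080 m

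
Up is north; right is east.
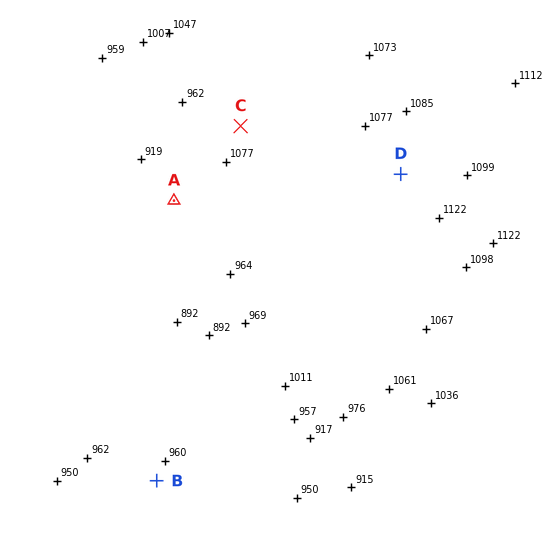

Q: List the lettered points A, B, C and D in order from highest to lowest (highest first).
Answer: D C B A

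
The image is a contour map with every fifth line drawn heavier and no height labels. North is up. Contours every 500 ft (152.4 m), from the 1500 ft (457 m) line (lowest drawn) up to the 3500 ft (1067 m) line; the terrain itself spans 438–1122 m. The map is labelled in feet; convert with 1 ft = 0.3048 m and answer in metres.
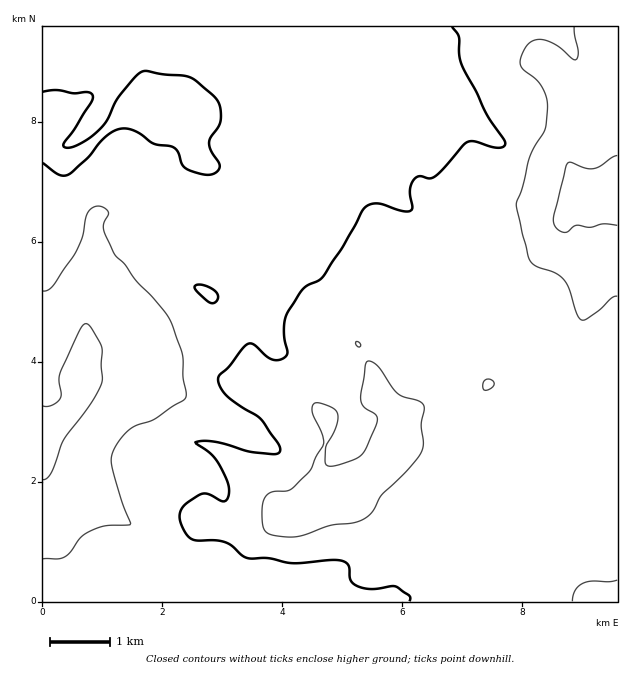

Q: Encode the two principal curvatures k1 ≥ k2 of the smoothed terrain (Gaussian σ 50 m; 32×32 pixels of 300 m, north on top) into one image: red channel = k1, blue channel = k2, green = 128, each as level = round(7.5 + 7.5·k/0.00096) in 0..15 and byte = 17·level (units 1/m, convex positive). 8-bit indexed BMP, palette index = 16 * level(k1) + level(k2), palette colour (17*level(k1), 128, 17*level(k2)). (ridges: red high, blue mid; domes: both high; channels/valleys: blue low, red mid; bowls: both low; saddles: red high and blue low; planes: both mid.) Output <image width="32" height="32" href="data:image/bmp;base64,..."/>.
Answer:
<image width="32" height="32" href="data:image/bmp;base64,Qk02CAAAAAAAADYEAAAoAAAAIAAAACAAAAABAAgAAAAAAAAEAAATCwAAEwsAAAABAAAAAAAAAIAAABGAAAAigAAAM4AAAESAAABVgAAAZoAAAHeAAACIgAAAmYAAAKqAAAC7gAAAzIAAAN2AAADugAAA/4AAAACAEQARgBEAIoARADOAEQBEgBEAVYARAGaAEQB3gBEAiIARAJmAEQCqgBEAu4ARAMyAEQDdgBEA7oARAP+AEQAAgCIAEYAiACKAIgAzgCIARIAiAFWAIgBmgCIAd4AiAIiAIgCZgCIAqoAiALuAIgDMgCIA3YAiAO6AIgD/gCIAAIAzABGAMwAigDMAM4AzAESAMwBVgDMAZoAzAHeAMwCIgDMAmYAzAKqAMwC7gDMAzIAzAN2AMwDugDMA/4AzAACARAARgEQAIoBEADOARABEgEQAVYBEAGaARAB3gEQAiIBEAJmARACqgEQAu4BEAMyARADdgEQA7oBEAP+ARAAAgFUAEYBVACKAVQAzgFUARIBVAFWAVQBmgFUAd4BVAIiAVQCZgFUAqoBVALuAVQDMgFUA3YBVAO6AVQD/gFUAAIBmABGAZgAigGYAM4BmAESAZgBVgGYAZoBmAHeAZgCIgGYAmYBmAKqAZgC7gGYAzIBmAN2AZgDugGYA/4BmAACAdwARgHcAIoB3ADOAdwBEgHcAVYB3AGaAdwB3gHcAiIB3AJmAdwCqgHcAu4B3AMyAdwDdgHcA7oB3AP+AdwAAgIgAEYCIACKAiAAzgIgARICIAFWAiABmgIgAd4CIAIiAiACZgIgAqoCIALuAiADMgIgA3YCIAO6AiAD/gIgAAICZABGAmQAigJkAM4CZAESAmQBVgJkAZoCZAHeAmQCIgJkAmYCZAKqAmQC7gJkAzICZAN2AmQDugJkA/4CZAACAqgARgKoAIoCqADOAqgBEgKoAVYCqAGaAqgB3gKoAiICqAJmAqgCqgKoAu4CqAMyAqgDdgKoA7oCqAP+AqgAAgLsAEYC7ACKAuwAzgLsARIC7AFWAuwBmgLsAd4C7AIiAuwCZgLsAqoC7ALuAuwDMgLsA3YC7AO6AuwD/gLsAAIDMABGAzAAigMwAM4DMAESAzABVgMwAZoDMAHeAzACIgMwAmYDMAKqAzAC7gMwAzIDMAN2AzADugMwA/4DMAACA3QARgN0AIoDdADOA3QBEgN0AVYDdAGaA3QB3gN0AiIDdAJmA3QCqgN0Au4DdAMyA3QDdgN0A7oDdAP+A3QAAgO4AEYDuACKA7gAzgO4ARIDuAFWA7gBmgO4Ad4DuAIiA7gCZgO4AqoDuALuA7gDMgO4A3YDuAO6A7gD/gO4AAID/ABGA/wAigP8AM4D/AESA/wBVgP8AZoD/AHeA/wCIgP8AmYD/AKqA/wC7gP8AzID/AN2A/wDugP8A/4D/AKeWlpaHlaLax5WmhHZ0hZWEk5OEhaeXhoZ1dabH1vzkx+X5uJaVcZCQY5OlY4OUhpanyZWnhYaWqMfGppS2p7aFZLfYp4KjtrZDhdVypZOCcnKllqanhZaolnV0c4FylISWp8nZgHSm57XT9fnJqZaWk6KFlbiFhoaGd3d3d3WDY7enlcCRpcj9+KKB+vn4ppa5toKEuIV3d3eHh4eHd4d0kXFgxceDtcelcZP6xuf559q3Y4GldYeHd4eHh4eHh5Wnc3PopnWEtYJztOeix7b4+MSnpIN1d4eHd4eHh4eHdZbFteiFhqaEc9f211DTs3Gk9fmXhHF3d4eHh4eHh4d1hqW16fr16NX395KAUKTndWKE+dnHgnR2hYZ3h4eHh4WGdXK0ybT65rKAcISGhOaVdnL4+HSlc3OElWSFhIaHiIWFl7NzhdVwkKO2lri3+sWUctP5tIK0uKeWlpa2g3aYh3SVlHJwkKG42ZbHpujGorT69JXE5PfpuMe11+qmg5d3dnaGp4SVt+rHyObF+YJhhPh0YnNzhPvptXR0orVzp4Z2h3Z0dXWF1YXYk3CwUGLl1HNkl5aTkYGEh6TYpnK3hXWFdYaGhqfVg/eAsvjGxfjmxsaVd3eHh3d3g8i5o8aFc5aop3R1t9eS14C36tfYs2K0k4d3d4eHh3dz16eU5YNilpZyhJWl6LWDcKbIx8e1Y4aFhYd3h4d3dWO2xnP5cYSEYpW4+Pn6xoODg8aT19eVlci4hoeGdXJydJb4s/mkoNek1vjWlZSDhXaDg3Sn95aFhYWXlbWltLh1lfZht8eQgqe0s3JzlYZ3d4ZzdXbn13WHt6aVp8eSxpXotYO2ppHF2bWDdXaFh4d3d3aDhrb4tcemgZKBYoO46qeXlbe2UHCAkbaEdZWEh3d3h4Rypv3FgYOl+vijpJb5ppamuMeTs+jn2LeGtpR0h4eHd4LCxJDGpaa3ldejlqbYt7iWyIWSloWFp6fKqJOGd4eHh4NyguqVl5dllpK4l9i2t7fo15R1hpeXqNnIpYV3h4eHd3aCtraGl6aUodm512O3tIHGtnSGlXWlo3JzdHeHh4eGhnVzloe4lVBgtujGZJTIt3HVtZW4laa3tqZzhXeHl6iXd3WFl5WAlqVw1MamhrnItoHo19vI2cek97eThoeHh5eXl5WGcZanmHHl5tb4qKbYtJS42Pq4hIO36qSFh4d3hpeXhXJ0p6eGc/VzQqKVZIR1dcaTg6NzhcnJlIV3h4d2dJSElaeouLfX6HN0p4V2hnZ2x4RzhXaExpWFhnd3hpSFppaUmJeXqMiWhGSlhoeHh4aUhKeHd3emhnaGl4eGlci5ppWFhnWVpYWFpdk="/>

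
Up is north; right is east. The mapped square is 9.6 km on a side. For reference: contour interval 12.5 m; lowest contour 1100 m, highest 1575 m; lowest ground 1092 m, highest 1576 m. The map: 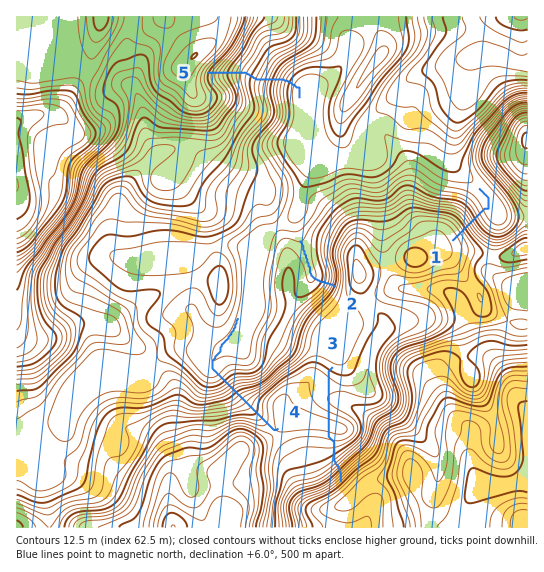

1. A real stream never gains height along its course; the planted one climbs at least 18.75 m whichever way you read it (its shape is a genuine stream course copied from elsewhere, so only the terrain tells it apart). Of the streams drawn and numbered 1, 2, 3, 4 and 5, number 3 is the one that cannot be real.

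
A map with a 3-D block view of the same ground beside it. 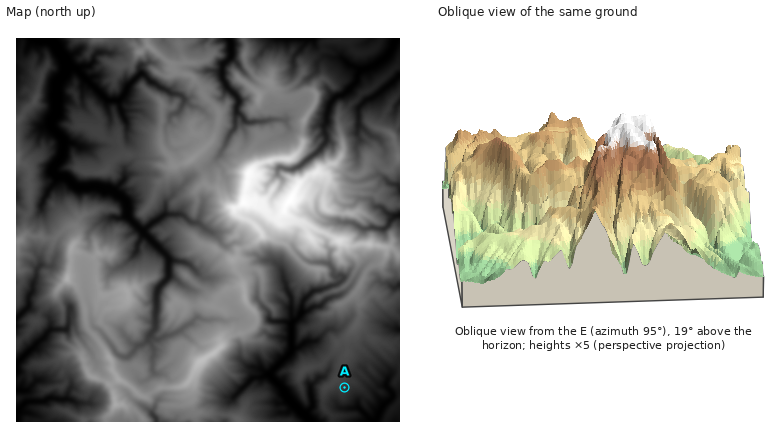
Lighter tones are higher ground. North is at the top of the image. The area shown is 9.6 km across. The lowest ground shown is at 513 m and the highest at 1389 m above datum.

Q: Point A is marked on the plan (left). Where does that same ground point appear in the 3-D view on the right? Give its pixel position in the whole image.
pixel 486 243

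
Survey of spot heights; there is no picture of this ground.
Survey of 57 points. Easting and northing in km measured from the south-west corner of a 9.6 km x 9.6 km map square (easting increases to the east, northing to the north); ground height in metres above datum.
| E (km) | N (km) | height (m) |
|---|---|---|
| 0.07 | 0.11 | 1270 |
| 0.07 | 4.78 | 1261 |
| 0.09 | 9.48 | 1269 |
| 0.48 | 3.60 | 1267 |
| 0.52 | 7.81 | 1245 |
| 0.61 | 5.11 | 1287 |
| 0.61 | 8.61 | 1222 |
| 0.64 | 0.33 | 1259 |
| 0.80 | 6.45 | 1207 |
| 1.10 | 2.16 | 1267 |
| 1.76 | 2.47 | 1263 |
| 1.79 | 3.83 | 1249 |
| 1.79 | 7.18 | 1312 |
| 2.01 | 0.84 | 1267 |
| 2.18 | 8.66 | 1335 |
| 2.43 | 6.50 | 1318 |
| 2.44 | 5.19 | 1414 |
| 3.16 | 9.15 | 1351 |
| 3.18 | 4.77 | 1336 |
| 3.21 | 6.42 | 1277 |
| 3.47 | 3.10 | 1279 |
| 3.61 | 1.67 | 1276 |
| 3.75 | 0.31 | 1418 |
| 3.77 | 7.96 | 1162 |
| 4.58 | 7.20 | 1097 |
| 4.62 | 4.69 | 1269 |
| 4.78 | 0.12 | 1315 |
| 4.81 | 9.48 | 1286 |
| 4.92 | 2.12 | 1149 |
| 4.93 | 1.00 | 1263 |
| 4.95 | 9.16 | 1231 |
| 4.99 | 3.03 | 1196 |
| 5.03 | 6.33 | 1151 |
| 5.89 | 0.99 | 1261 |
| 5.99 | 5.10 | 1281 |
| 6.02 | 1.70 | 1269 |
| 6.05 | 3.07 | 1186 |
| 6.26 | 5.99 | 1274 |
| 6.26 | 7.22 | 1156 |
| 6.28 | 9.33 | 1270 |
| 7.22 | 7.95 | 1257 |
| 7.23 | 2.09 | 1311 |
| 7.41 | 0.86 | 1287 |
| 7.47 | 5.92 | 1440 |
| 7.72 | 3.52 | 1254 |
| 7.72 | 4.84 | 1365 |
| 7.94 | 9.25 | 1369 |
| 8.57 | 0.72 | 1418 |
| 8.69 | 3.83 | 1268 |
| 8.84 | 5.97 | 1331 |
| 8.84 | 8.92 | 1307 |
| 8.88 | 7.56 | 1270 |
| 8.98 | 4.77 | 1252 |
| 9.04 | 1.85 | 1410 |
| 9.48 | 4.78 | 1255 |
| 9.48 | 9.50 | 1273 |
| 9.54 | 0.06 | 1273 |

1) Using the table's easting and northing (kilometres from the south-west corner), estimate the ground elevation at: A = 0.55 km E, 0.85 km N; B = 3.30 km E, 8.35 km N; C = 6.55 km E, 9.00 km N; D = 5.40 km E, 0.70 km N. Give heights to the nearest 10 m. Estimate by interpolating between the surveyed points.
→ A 1270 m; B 1260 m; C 1300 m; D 1270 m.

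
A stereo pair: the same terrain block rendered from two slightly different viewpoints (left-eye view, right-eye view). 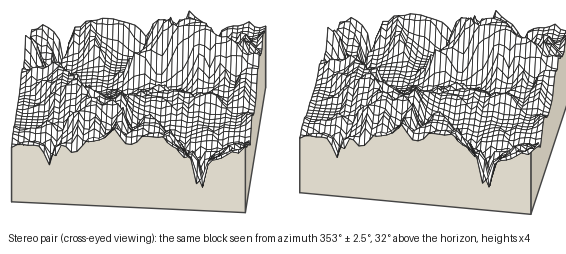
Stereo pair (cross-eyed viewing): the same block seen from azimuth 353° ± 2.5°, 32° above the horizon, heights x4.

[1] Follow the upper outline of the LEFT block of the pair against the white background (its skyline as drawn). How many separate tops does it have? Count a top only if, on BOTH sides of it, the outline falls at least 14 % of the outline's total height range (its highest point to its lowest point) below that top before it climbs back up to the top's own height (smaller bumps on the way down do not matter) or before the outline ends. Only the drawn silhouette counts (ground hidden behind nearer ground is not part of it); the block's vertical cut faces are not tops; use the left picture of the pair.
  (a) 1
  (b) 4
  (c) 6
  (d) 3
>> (d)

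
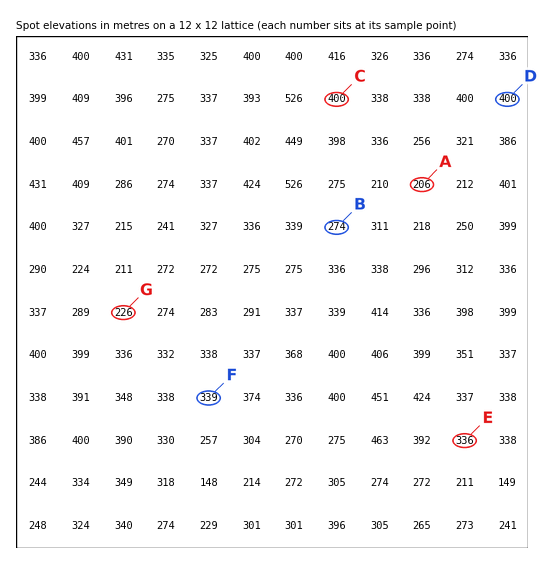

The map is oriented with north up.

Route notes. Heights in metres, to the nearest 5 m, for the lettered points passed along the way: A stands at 205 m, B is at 275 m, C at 400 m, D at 400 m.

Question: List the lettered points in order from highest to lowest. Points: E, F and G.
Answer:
F E G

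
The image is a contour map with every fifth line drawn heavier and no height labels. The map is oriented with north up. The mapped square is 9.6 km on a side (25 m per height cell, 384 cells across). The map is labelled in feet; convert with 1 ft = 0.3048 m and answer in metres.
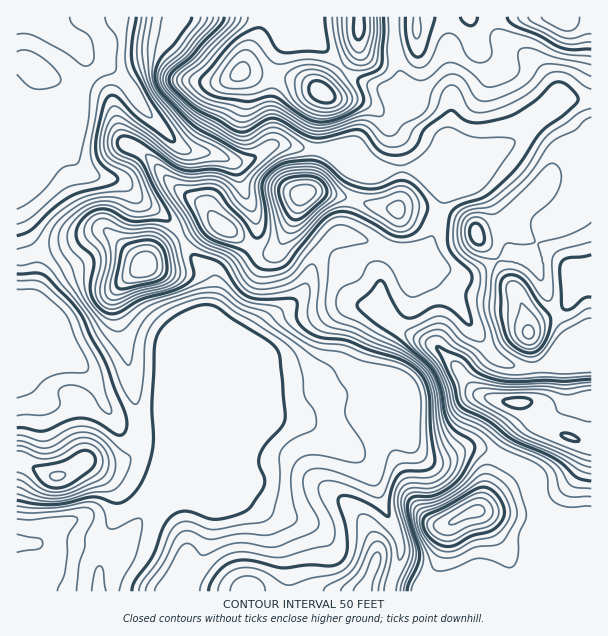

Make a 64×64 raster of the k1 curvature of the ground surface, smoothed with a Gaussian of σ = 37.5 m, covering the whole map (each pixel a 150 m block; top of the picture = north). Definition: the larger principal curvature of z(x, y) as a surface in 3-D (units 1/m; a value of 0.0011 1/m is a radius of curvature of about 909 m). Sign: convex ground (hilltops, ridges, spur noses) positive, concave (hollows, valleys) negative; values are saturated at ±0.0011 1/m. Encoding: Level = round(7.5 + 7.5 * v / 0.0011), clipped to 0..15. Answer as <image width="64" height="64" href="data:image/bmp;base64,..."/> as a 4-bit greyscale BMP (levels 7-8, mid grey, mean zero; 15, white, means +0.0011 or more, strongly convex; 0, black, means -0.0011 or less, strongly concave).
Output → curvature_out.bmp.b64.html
<image width="64" height="64" href="data:image/bmp;base64,Qk12CAAAAAAAAHYAAAAoAAAAQAAAAEAAAAABAAQAAAAAAAAIAAATCwAAEwsAABAAAAAAAAAAAAAAABEREQAiIiIAMzMzAERERABVVVUAZmZmAHd3dwCIiIgAmZmZAKqqqgC7u7sAzMzMAN3d3QDu7u4A////AHeIiImpeJu7p4iaqaqqmZmavMzNh63qd4h3eIiHiIiIiIiHeamIiZvJiIiZqqqZmZmZms+omuyIiHd4iYd4iIiIiHeJmYiIeLyYiJmZmZmIiHZov9iHzaiId3eJiIiIiIiHd4mZh3d3nLiImZmIiIiIdlaf+YatuZh3eJmIiIiIiHd3iJmHeHeKuZmJmId3iIiHZ437hZ3LqXeJmYiIiIiId4iIiId4d4q6mYiIh3eIiIh3nOuGncu4Z5mYd3iIiHh3iJmZmIiIirqIiIiIeIiIh3isuYi/3LqHqpd3iIiHiId4d4qoiIiKqYd3iId4d3d3iauXeO//7bq6mIiIiIeIh4h2eamIiImZh3d4h4iHd3iauoiM/+//7dy6mHiIh4mZmIdoqYiIiIh3d3d4iIiIiaupmb/8mt/+y6mIiJiGmru6mImpiIh4iHd3d4iIiImaupiJz+dmis3KmHeJqYeJve3KqqmIiHiId3d3d3iImquoh3jOplZ4vbmYh4mqmInN7dyrqYiIeIh3h3d3d4mqqYh3eMuGVWesuZmHd5qore3MzLupiIh3iIeHiIh4mamIh3d5undmZ6y4iIdmiZnuyqu8u6mZiIeIiIiIiIiZmIiHd3mod3d4q6iId3eJmdqHiau7qZqIiIiIiIiImYiIiId3iZdnmZiaqYiHeau7uGZoq7qYmpiIiIiIeIiIiIiIh3iZh3eaqHeJmZvO7tyodniqqYeLmIiIiIh4iIiIiIiHiJl3eJu5dnic7/7cqJh3iJmYd4uYd4iIiHeHd4iIiIiJmHeIm8l2eKzMqZiHiHd4iYd3m5d3iIiHeHd3iHeIiImYd3ic24eKu6mIiIeId3iIh3erl3d3d3eId3eIiIiIiYiHd4vdu87cuZmYiIiIiJmIiLuHd3eIh4h3eIiIiIiIiId2ac3v////7cu7d4mqqYiJy4d3d4iIiId4iIiIiIiId2Zqze/+zN7u3e53iZmYiIrKiId4iIeIiId4iIiIiId3VGvv7JdneJmImXiIiId3isqIh4iIiIiIiHiIiIiId3ZUnv/IZmd4iHeIeIiHd3ebuoiIiIiHiHd3iIiHeIiHZmnv/ZZneJuId4eIh3d3eKu5h3eIiIeHd3d4iYd4iIiKz//aqYiZzrh3iIh3eIiJq6l3d3iIh4h3d3iZh2eJqs///ZeJmrvfuHd4iIeIiIqqmXd3d4h3iHd4iaqpiJq87+zLhmd5ve/Jd4eIh3d3irqYh3d3d4iHeJq7uruqqqzKiLyXd3i83suYh4h3d2ebypiHd3d3eIiImqqZqqqqvJd4q5h4mqrMq7qHh3d3d5zbh3d3d3ZomZiIiJmaqqq6d3iZh4mpmtyKvJiHd4eKvf2GeIh3ZmiaqYiIeJmZmal3eIiImYmt6XesqIdniau7/+mImqmZmZu5mJh3mZiIuXiIiImIic/Yd6uZh3iaqpm//+7/7dypmrqJmHiah3i5h3d4h2aL7rh3qpmpmZmYh4ve/+3LqYeKuqqoiJmHebmHd3eHZ6zLqHi6mbupiIdmeqvMuYd3VYqru6h4mYiaqYd3d4iJu5iIebqYqpmZh2aLu824d4hnrLvMp3iZiJiIh3d4mqzJeIeKqZiZmZmZiL3LvMqZqpvuqb3JiIiIh4iIiImr39l4iJmIiIiZqqur7rq8upq87/2YrNyHd3d3ibqpiJv/qImZh3d4eImqvM3rh5uoiL3/64es7pdmZ3d63Kh3m/6ZmYd3d3h3iJmrzbhmiZh53typiJvvt1VWibzbmIit/rqZh3d3eHd4iJq8uWVoiJ3synd3m9/ZeJvf7cuqqry7uqqYiIeId3iIiZqph3iK78u5Znirze7v///czLqHiIeJq7qIiIh3d4iYiJmIiL/+y7qIms3d///sqZrMqHeId3eKu6iId3h3iYd3iGeL/+u7y6vO7u3u2odmaLuYh4h3d3ebuYiHiHeIh3iHVZ//qIqpiKvMur24Z3d3qYh3eHd3d3q6iIiIiIiImqhp//lmiZdniKuoq6h3iIiYiHh4h3h3eLqIiIiIiIirzM//llaIh4qYipiaiIeImZmIiIiIiHd4qoiIiIiHeJvP//p3eYd4vadniKmHd3mqqpiHiIiHd3ibmIiIiHd4ic/9qHeal4nNllV5q5h2aLuph3d4iId4iJqpmIiHd3eJ38mId5qYmsyWZnm8qIZpypmHZ3iIiIiIiJqZiHd3d3nup3h4mpmqvKdneau6mJvJmqiIiZmIiIiIeKqId3h3ee2HeHiaqqmbuYmru83d3bmby6mJqYiIh4d4mYiHeHiK3HeJiKu6mIqqrMzM7//rmImqmHiamIiIh3eJiIiIiJrKh4u73czKmaq7u87+y5dniJqGZ5qZiIiHZ4mIiJmYmqqHrf/+3N3Luqqr3tqIh2h3mpdnmZmpmIZniYiZmYiIiZm+//7KvNuqq7zcqZqZqoiamIeZiJmph2eJiZmIh3d4mazKq7mKy5mZmqmZq83ambqJmZmYiJmYd4iZmIiHd4iZm6dpqom8mHd4iHit/aiK2oiZmqmIiJmYh5mIiIeHd4iqh2eaqayod3iHeK78h3rqiIiamHd3iZqYmIeId3h3iKuHiJiZrKmHeId4rvyYi+l3d6qHeHd4q6mIh4iIiIiIq5iId4iruYh4iIiu/ZiL6oh4qYiZmZvLuoiHiZmZmHebqGZneJq5h3h4iK39d4vZmqqpms3//bqZ"/>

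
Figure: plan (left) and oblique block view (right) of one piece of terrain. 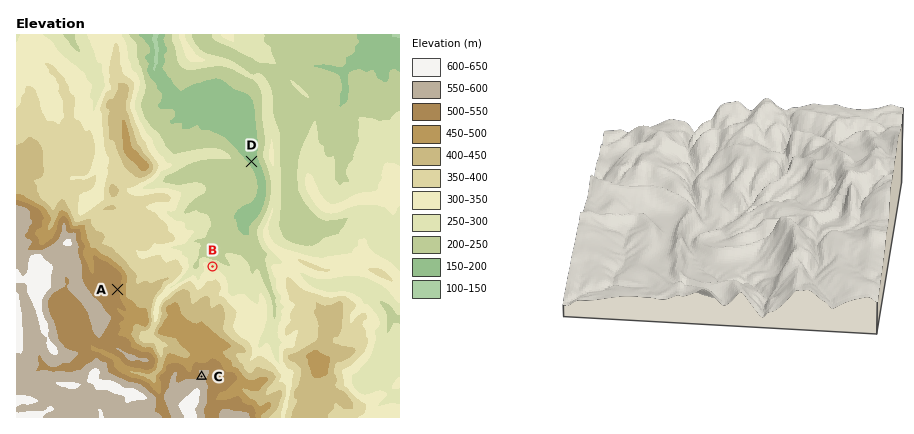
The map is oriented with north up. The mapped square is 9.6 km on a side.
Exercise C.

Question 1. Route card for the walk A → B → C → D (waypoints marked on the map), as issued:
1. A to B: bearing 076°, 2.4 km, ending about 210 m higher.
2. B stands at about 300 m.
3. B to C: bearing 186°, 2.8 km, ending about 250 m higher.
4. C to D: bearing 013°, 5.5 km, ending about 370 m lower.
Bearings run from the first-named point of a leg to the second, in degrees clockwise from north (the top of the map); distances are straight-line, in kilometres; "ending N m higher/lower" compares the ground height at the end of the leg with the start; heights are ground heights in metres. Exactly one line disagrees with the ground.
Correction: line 1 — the sense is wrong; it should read lower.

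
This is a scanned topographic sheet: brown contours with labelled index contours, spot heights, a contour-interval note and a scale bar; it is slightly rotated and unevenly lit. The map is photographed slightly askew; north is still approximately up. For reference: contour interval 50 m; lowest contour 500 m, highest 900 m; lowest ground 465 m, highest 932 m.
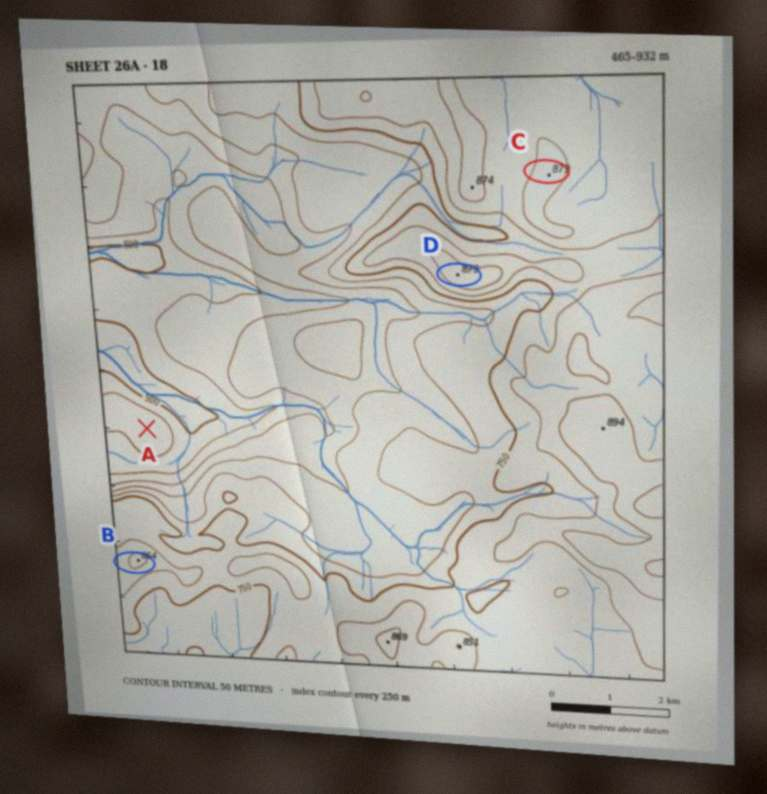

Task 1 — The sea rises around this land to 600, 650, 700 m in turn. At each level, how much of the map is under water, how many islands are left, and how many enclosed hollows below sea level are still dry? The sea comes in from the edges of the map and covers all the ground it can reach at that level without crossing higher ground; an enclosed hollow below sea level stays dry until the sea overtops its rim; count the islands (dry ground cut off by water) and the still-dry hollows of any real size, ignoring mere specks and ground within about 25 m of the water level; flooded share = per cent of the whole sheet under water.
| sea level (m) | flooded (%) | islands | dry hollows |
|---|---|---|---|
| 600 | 17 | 0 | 0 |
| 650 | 27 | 0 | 0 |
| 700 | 41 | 0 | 0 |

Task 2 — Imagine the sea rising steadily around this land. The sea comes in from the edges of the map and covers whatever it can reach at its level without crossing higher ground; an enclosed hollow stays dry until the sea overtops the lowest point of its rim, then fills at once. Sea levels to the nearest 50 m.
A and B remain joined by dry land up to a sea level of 550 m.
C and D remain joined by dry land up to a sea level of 800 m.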